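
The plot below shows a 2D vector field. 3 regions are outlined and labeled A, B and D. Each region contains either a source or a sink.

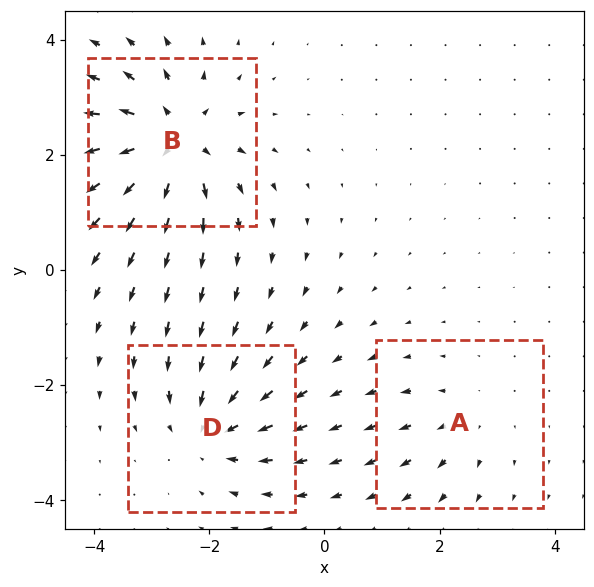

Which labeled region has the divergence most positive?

B

Divergence at each region's feature centre — A: about +2, B: about +5, D: about -4. Region B is most positive.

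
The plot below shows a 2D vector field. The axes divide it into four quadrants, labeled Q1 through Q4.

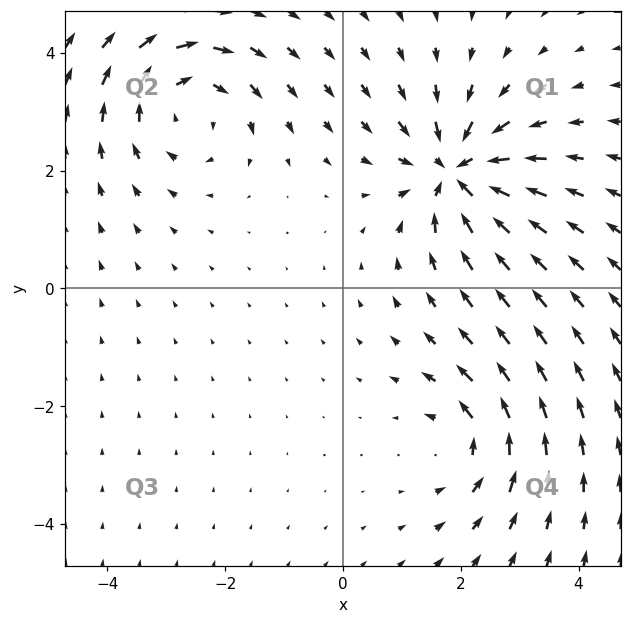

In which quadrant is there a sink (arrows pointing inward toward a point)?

The sink sits at approximately (1.9, 2.0), which lies in quadrant Q1. The divergence there is about -5, negative as expected for a sink.

Q1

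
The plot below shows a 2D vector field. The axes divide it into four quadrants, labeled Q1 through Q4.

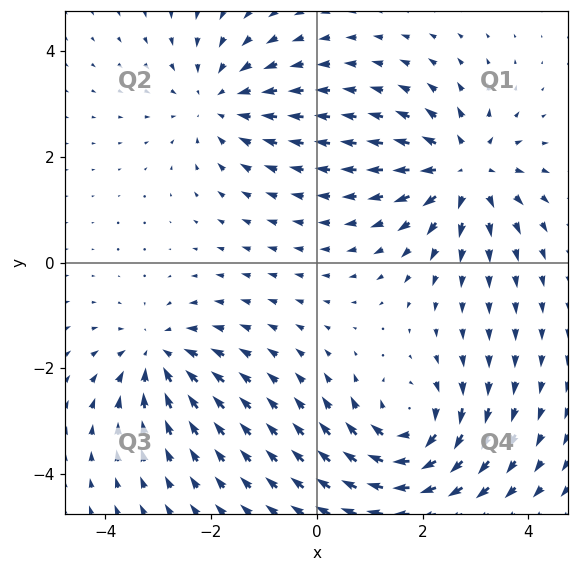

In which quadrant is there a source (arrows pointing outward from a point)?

Q1

The source sits at approximately (2.8, 1.7), which lies in quadrant Q1. The divergence there is about +5, positive as expected for a source.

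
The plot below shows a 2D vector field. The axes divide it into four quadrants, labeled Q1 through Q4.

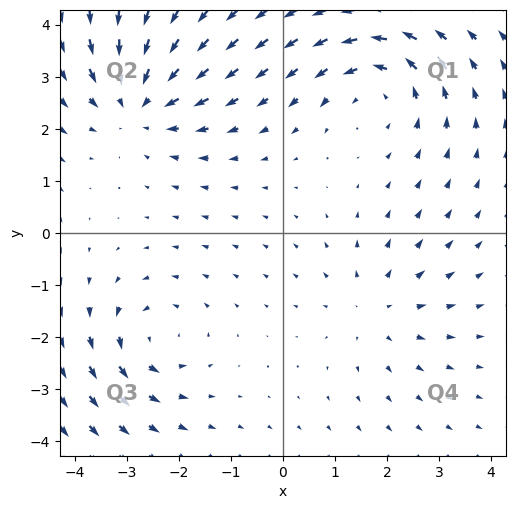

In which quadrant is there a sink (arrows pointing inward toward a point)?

Q2

The sink sits at approximately (-2.8, 2.5), which lies in quadrant Q2. The divergence there is about -4, negative as expected for a sink.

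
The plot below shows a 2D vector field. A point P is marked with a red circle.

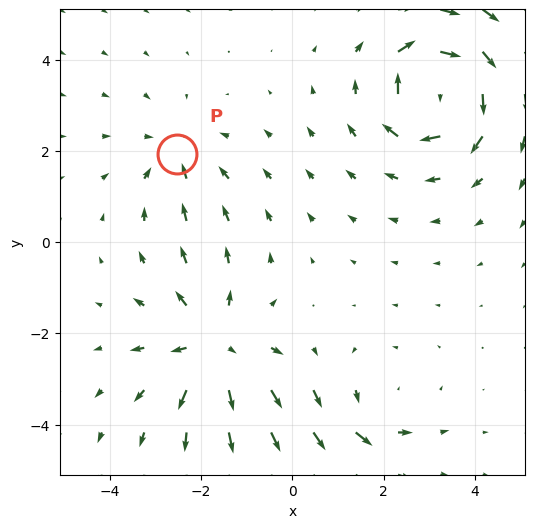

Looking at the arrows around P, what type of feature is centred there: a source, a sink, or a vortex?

sink

At P (-2.5, 1.9) the arrows converge inward. Divergence about -3, curl ≈0 — negative divergence with near-zero curl is a sink.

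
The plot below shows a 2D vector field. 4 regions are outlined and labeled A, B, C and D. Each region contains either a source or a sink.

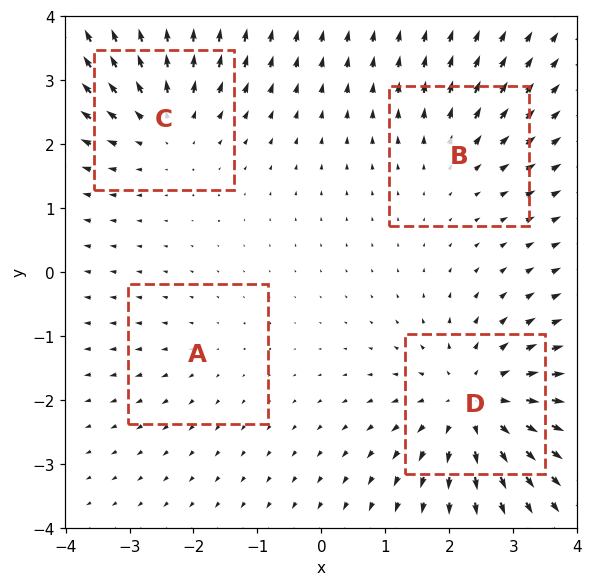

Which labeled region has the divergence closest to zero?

Divergence at each region's feature centre — A: about +2, B: about +3, C: about +4, D: about +6. Region A is closest to zero.

A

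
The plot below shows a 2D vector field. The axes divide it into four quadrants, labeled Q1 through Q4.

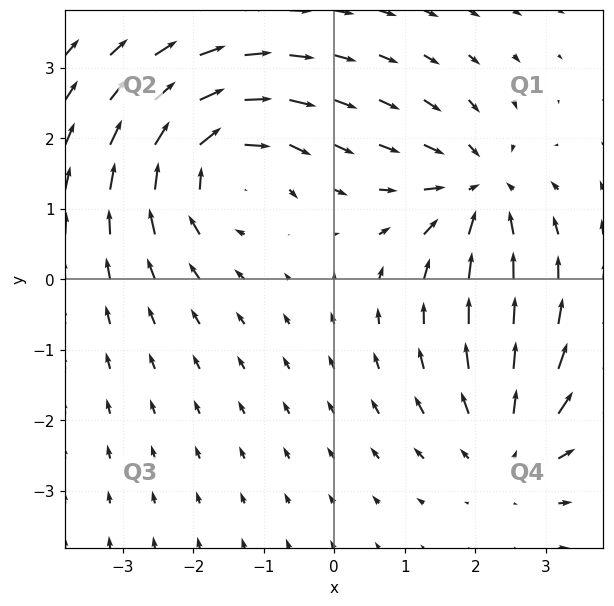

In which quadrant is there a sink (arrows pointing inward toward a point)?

Q1

The sink sits at approximately (2.0, 1.3), which lies in quadrant Q1. The divergence there is about -4, negative as expected for a sink.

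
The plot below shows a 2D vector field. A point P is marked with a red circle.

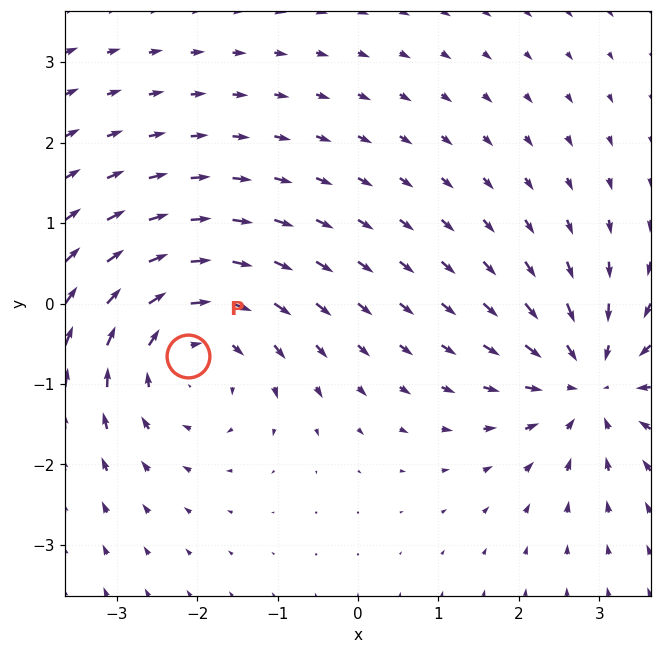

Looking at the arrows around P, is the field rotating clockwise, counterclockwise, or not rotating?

Near P at (-2.1, -0.6) the arrows circulate clockwise. The curl (z-component) there is about -4; negative curl means clockwise rotation.

clockwise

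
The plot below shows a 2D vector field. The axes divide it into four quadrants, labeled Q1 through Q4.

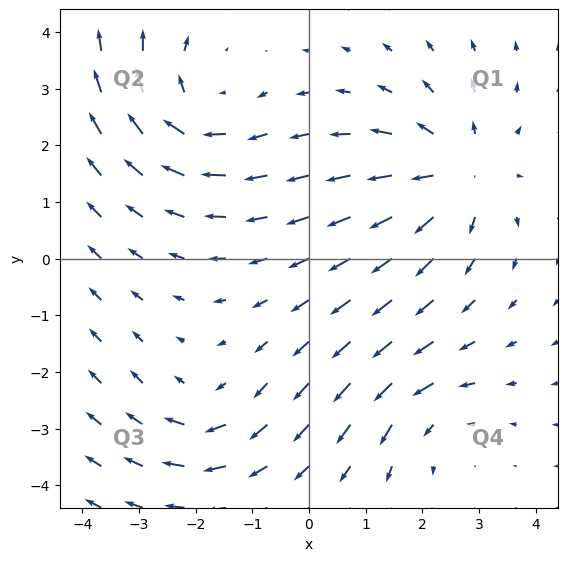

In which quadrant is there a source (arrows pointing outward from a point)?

Q1

The source sits at approximately (2.6, 1.5), which lies in quadrant Q1. The divergence there is about +4, positive as expected for a source.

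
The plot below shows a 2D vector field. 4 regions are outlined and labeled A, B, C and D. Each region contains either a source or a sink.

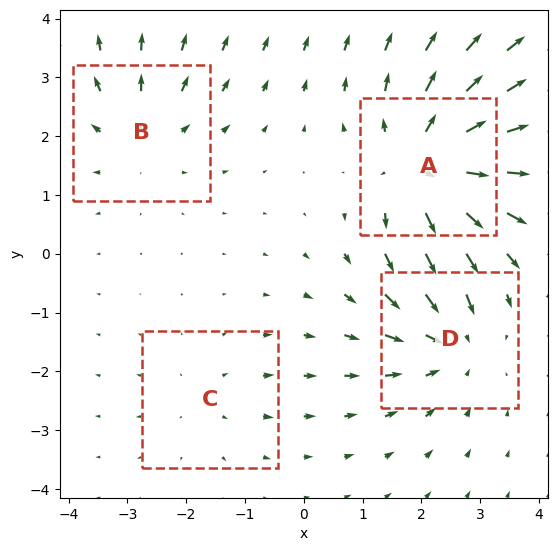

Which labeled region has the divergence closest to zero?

Divergence at each region's feature centre — A: about +6, B: about +3, C: about +2, D: about -4. Region C is closest to zero.

C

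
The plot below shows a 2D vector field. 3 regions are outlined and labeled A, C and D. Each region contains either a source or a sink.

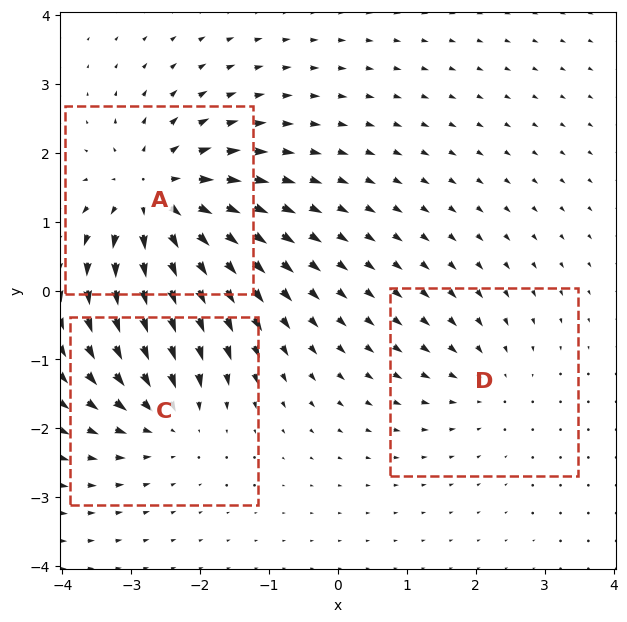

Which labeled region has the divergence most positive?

Divergence at each region's feature centre — A: about +5, C: about -3, D: about -2. Region A is most positive.

A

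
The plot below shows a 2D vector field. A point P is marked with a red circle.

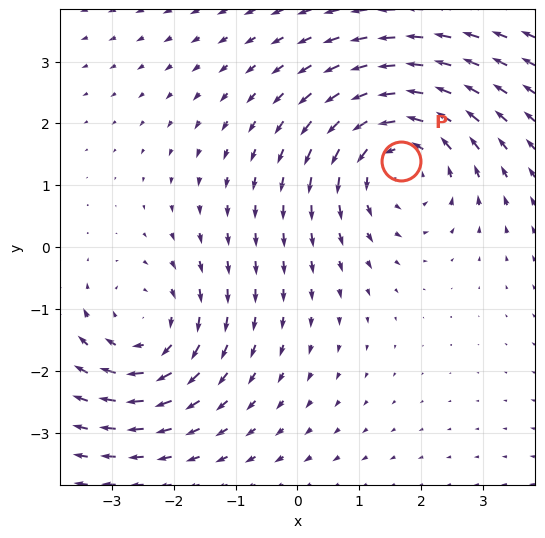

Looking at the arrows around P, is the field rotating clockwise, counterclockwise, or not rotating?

Near P at (1.7, 1.4) the arrows circulate counterclockwise. The curl (z-component) there is about +3; positive curl means counterclockwise rotation.

counterclockwise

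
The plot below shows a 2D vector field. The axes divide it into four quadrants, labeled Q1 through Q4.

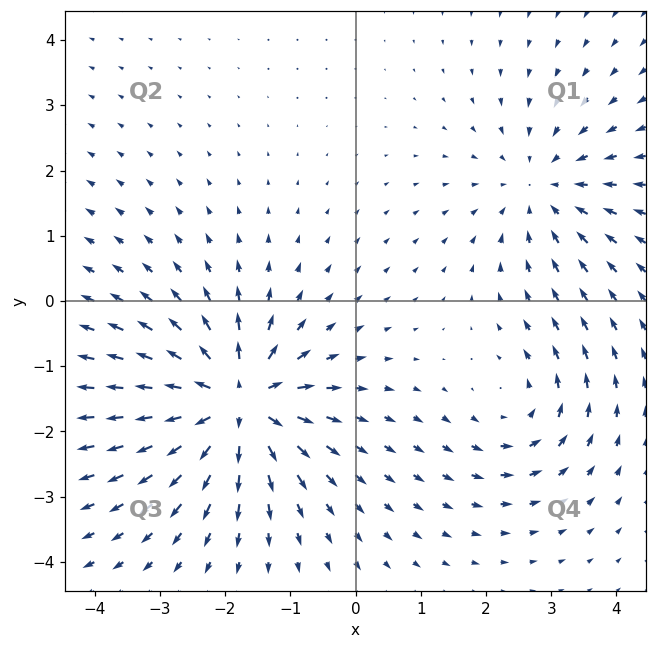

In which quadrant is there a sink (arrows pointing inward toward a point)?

The sink sits at approximately (2.9, 1.7), which lies in quadrant Q1. The divergence there is about -3, negative as expected for a sink.

Q1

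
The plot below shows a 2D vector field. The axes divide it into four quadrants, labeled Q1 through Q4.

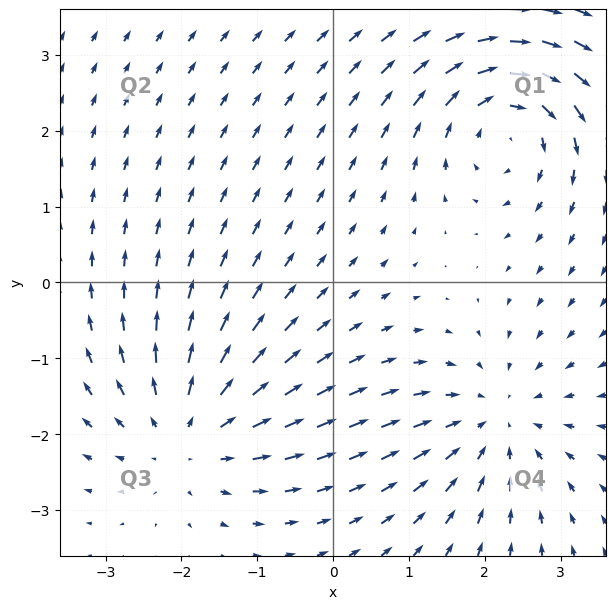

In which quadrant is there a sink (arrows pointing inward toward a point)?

Q4

The sink sits at approximately (2.1, -1.8), which lies in quadrant Q4. The divergence there is about -4, negative as expected for a sink.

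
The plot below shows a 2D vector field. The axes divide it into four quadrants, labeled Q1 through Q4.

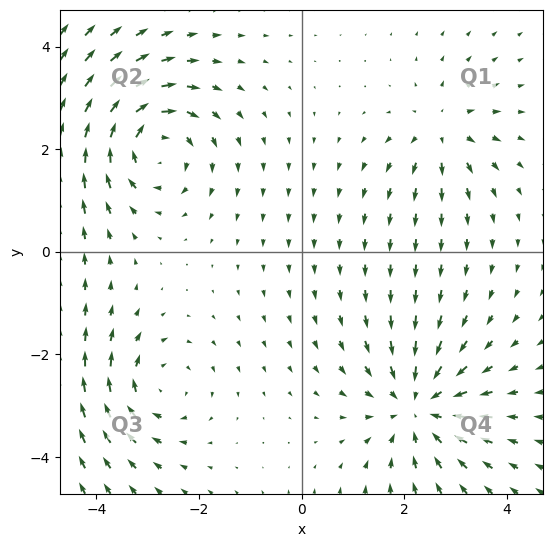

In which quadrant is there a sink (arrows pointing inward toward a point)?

Q4

The sink sits at approximately (2.3, -3.0), which lies in quadrant Q4. The divergence there is about -4, negative as expected for a sink.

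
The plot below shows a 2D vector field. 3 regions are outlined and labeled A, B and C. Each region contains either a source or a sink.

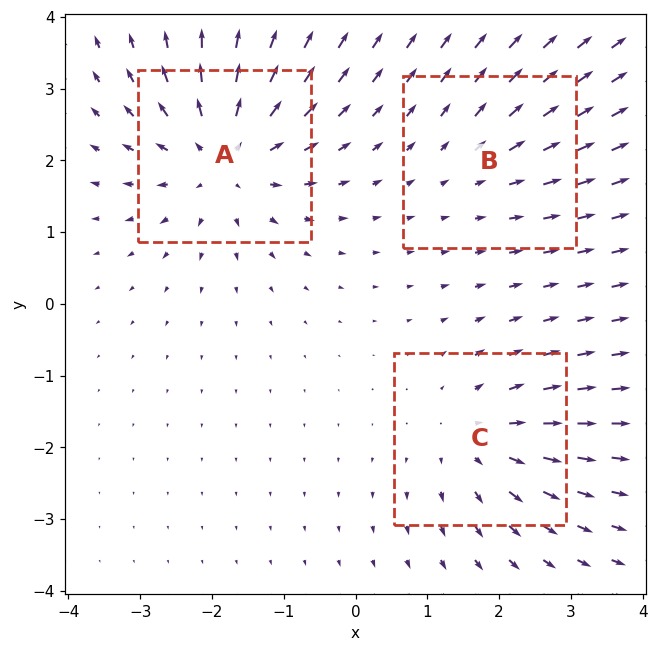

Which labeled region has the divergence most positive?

A

Divergence at each region's feature centre — A: about +5, B: about +2, C: about +4. Region A is most positive.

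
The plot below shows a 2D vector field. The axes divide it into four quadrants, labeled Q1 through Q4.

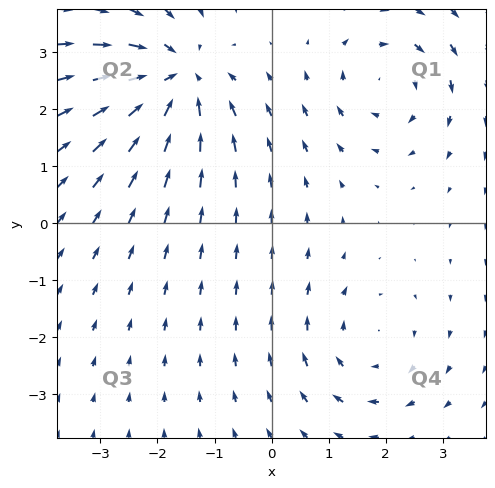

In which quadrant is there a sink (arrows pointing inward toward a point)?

The sink sits at approximately (-1.7, 2.5), which lies in quadrant Q2. The divergence there is about -5, negative as expected for a sink.

Q2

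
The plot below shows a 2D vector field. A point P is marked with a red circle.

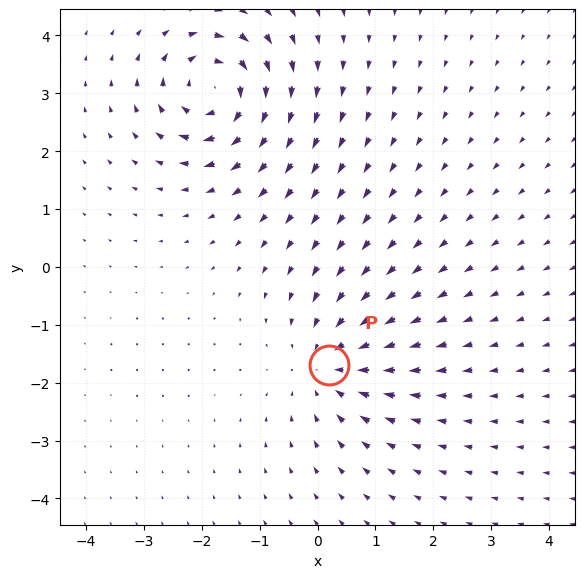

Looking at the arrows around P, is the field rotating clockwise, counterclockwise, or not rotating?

not rotating

Near P at (0.2, -1.7) the arrows show no circulation. The curl there is ≈0.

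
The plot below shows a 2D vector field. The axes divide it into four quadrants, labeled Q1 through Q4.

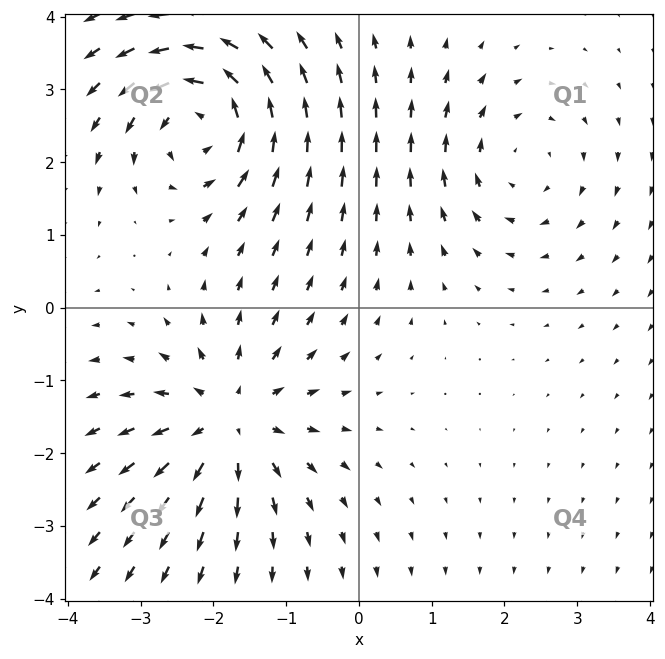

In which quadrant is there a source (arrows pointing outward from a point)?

Q3

The source sits at approximately (-1.8, -1.5), which lies in quadrant Q3. The divergence there is about +4, positive as expected for a source.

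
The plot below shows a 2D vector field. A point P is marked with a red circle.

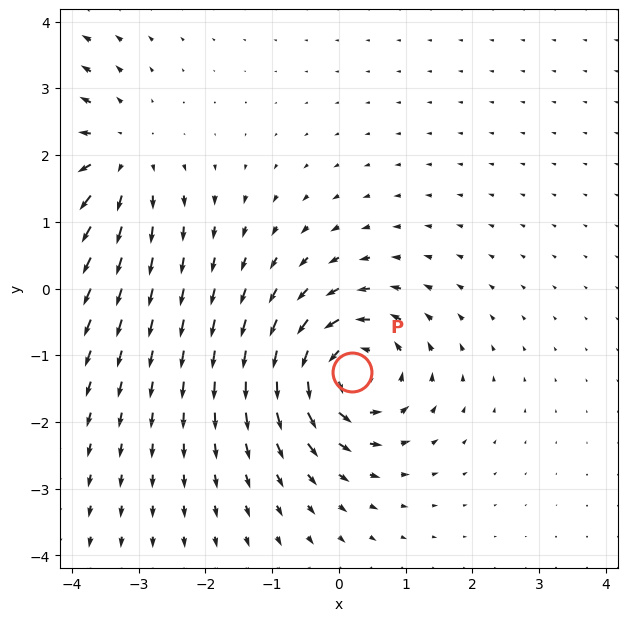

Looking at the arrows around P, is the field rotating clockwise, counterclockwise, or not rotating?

counterclockwise

Near P at (0.2, -1.2) the arrows circulate counterclockwise. The curl (z-component) there is about +7; positive curl means counterclockwise rotation.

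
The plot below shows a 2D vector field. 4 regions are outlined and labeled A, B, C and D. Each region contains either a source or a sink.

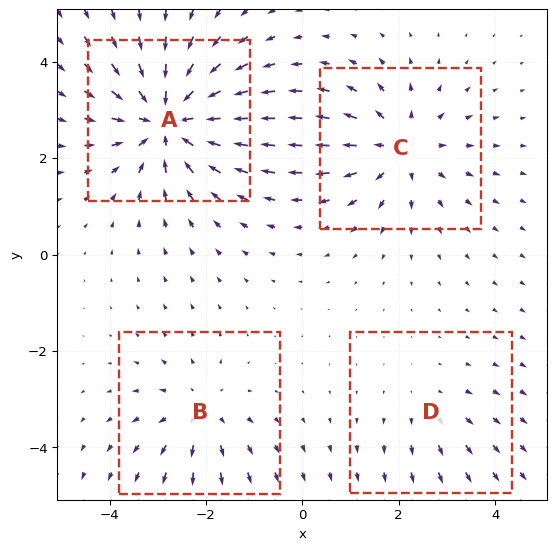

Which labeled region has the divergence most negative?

Divergence at each region's feature centre — A: about -6, B: about +3, C: about +4, D: about +2. Region A is most negative.

A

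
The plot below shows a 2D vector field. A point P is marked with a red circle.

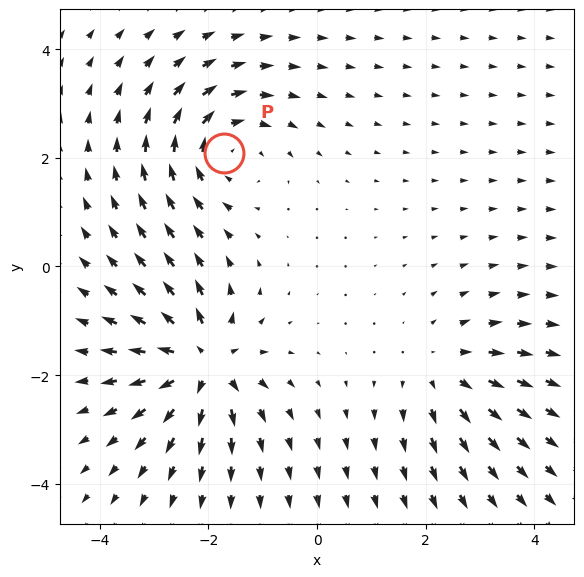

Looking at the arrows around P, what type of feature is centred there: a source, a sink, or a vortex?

At P (-1.7, 2.1) the arrows circulate clockwise. Divergence ≈0, curl about -4 — near-zero divergence with nonzero curl is a vortex.

vortex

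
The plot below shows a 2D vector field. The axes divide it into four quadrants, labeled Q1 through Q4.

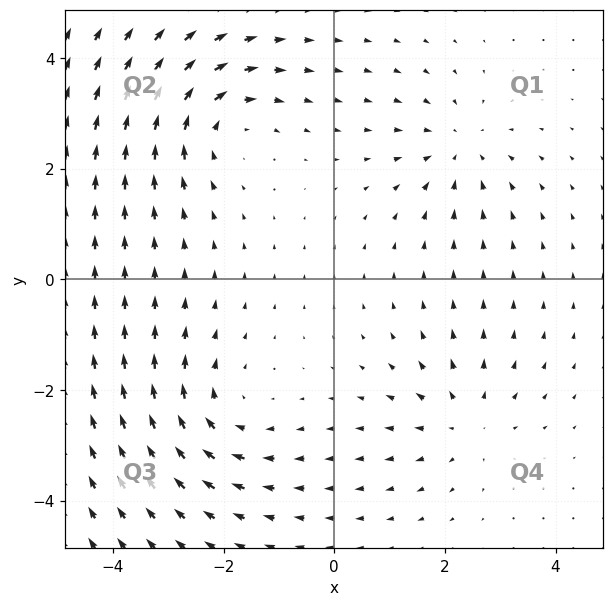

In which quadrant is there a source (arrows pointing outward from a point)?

Q4

The source sits at approximately (2.4, -2.6), which lies in quadrant Q4. The divergence there is about +3, positive as expected for a source.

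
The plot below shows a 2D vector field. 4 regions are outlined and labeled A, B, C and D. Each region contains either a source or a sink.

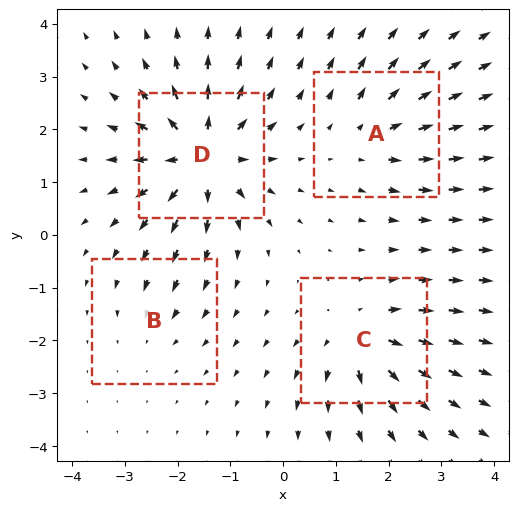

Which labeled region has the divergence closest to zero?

B

Divergence at each region's feature centre — A: about +4, B: about -2, C: about +6, D: about +9. Region B is closest to zero.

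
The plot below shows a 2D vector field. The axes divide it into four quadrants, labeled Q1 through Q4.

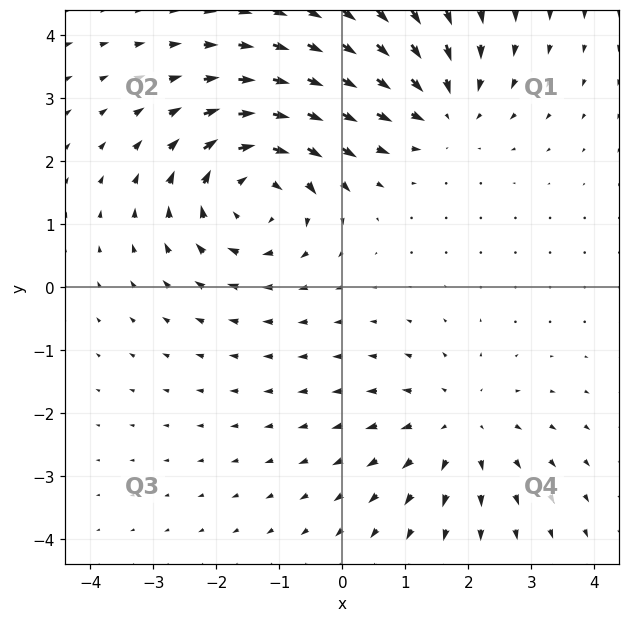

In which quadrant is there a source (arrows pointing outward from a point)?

The source sits at approximately (1.8, -2.2), which lies in quadrant Q4. The divergence there is about +3, positive as expected for a source.

Q4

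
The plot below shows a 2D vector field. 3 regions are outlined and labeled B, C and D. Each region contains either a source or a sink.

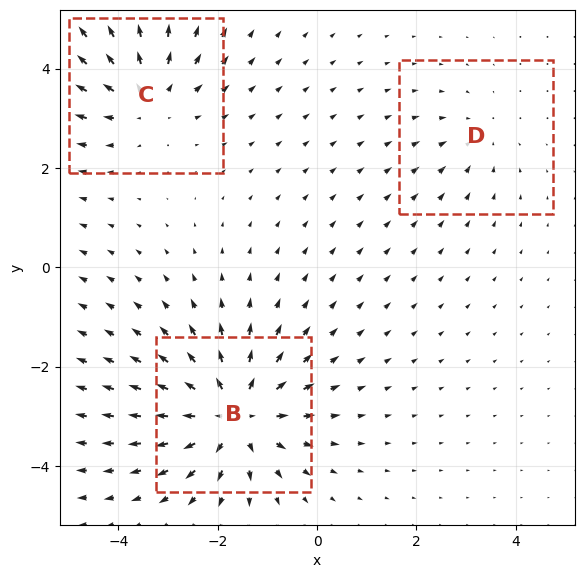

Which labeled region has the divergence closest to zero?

D

Divergence at each region's feature centre — B: about +5, C: about +3, D: about -2. Region D is closest to zero.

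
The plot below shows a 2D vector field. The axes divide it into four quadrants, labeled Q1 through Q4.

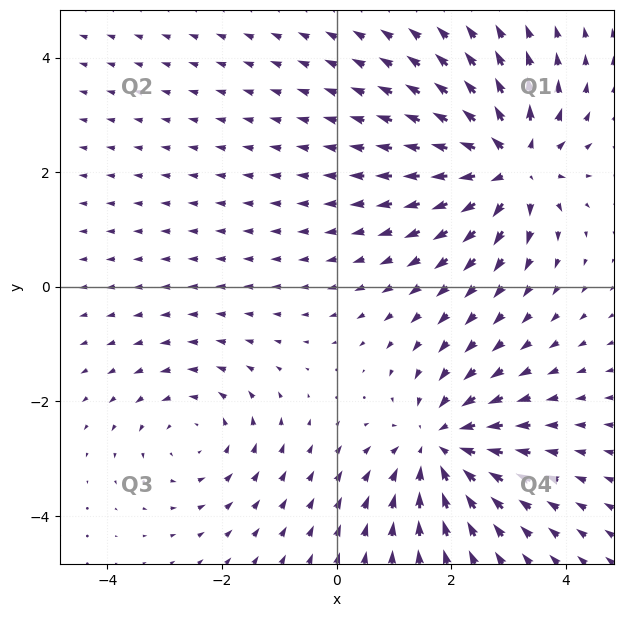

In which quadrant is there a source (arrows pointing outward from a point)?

Q1

The source sits at approximately (3.0, 2.1), which lies in quadrant Q1. The divergence there is about +6, positive as expected for a source.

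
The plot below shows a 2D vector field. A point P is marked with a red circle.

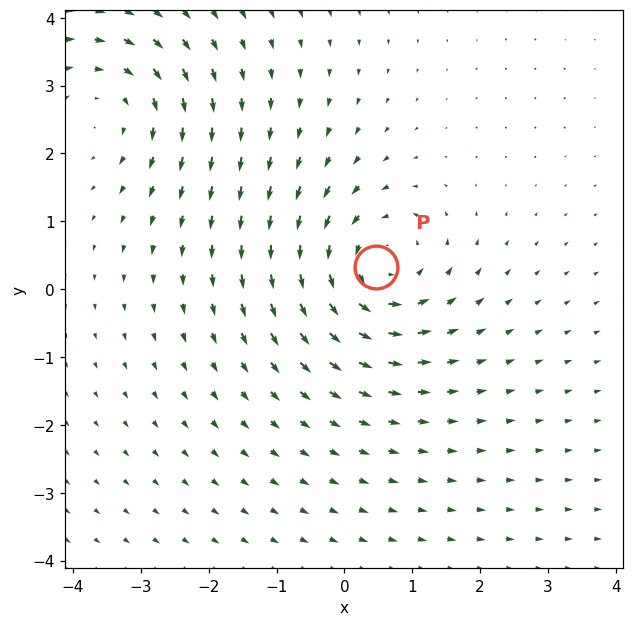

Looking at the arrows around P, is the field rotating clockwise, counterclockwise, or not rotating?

Near P at (0.5, 0.3) the arrows circulate counterclockwise. The curl (z-component) there is about +4; positive curl means counterclockwise rotation.

counterclockwise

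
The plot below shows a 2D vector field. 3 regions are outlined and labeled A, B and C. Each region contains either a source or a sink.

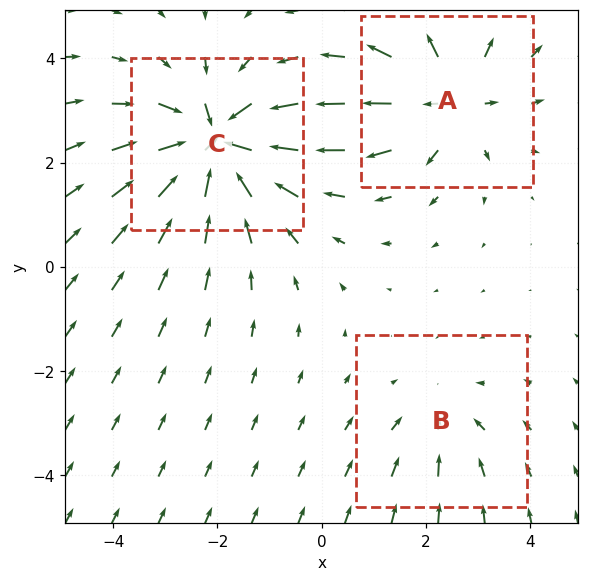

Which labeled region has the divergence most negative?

Divergence at each region's feature centre — A: about +3, B: about -2, C: about -5. Region C is most negative.

C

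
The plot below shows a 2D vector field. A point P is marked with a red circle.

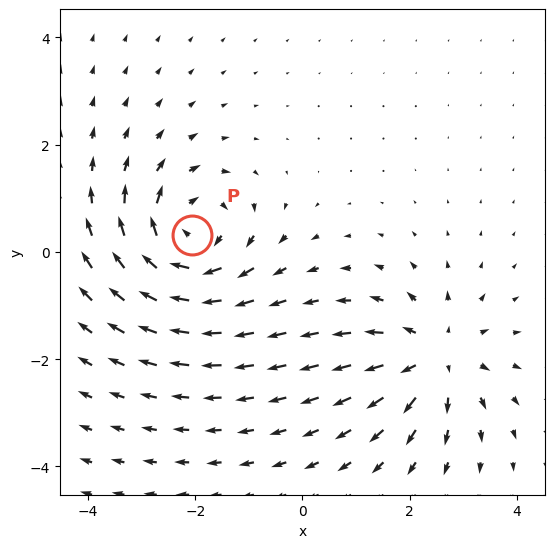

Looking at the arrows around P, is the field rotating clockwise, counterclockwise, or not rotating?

clockwise

Near P at (-2.1, 0.3) the arrows circulate clockwise. The curl (z-component) there is about -5; negative curl means clockwise rotation.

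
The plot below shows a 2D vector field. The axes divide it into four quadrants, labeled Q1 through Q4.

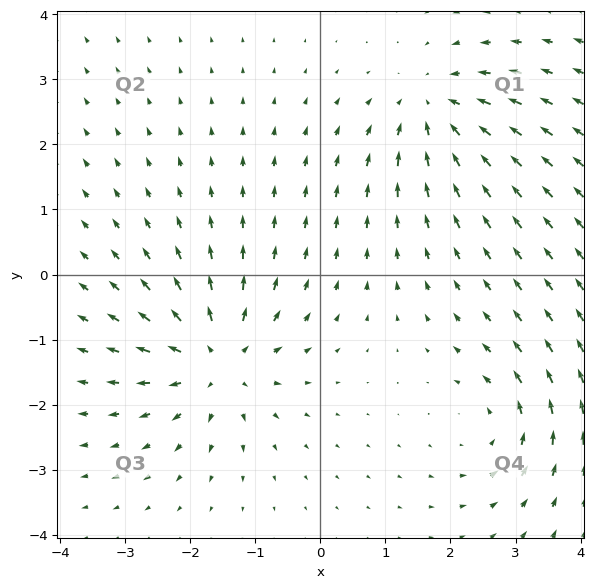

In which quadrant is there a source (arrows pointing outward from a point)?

Q3

The source sits at approximately (-1.6, -1.3), which lies in quadrant Q3. The divergence there is about +5, positive as expected for a source.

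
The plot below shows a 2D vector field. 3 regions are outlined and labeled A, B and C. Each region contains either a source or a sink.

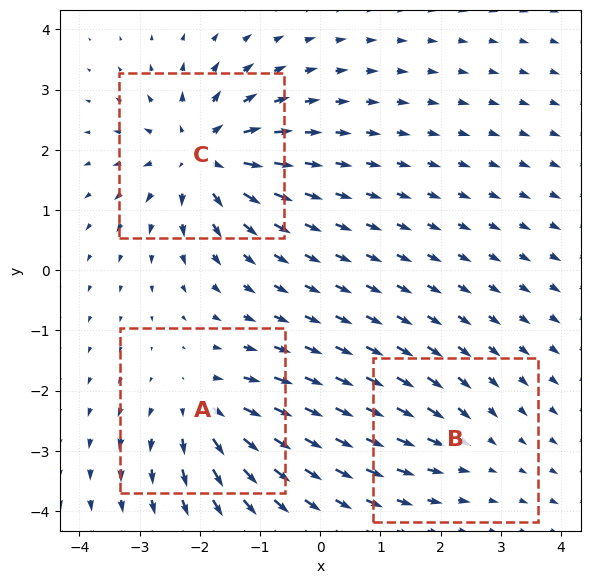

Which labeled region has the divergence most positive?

Divergence at each region's feature centre — A: about +4, B: about -2, C: about +6. Region C is most positive.

C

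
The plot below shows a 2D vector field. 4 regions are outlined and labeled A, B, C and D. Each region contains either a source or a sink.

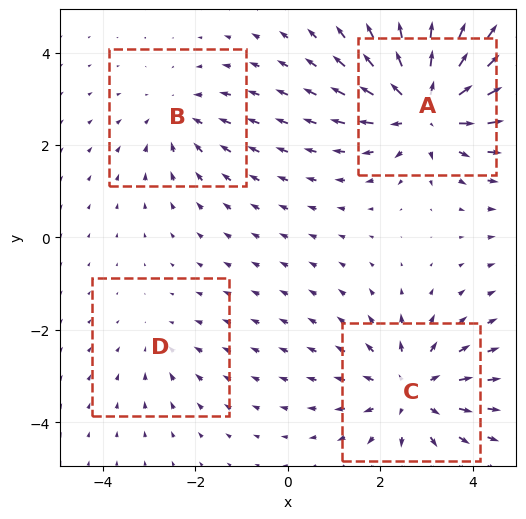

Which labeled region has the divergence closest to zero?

Divergence at each region's feature centre — A: about +6, B: about -3, C: about +5, D: about -2. Region D is closest to zero.

D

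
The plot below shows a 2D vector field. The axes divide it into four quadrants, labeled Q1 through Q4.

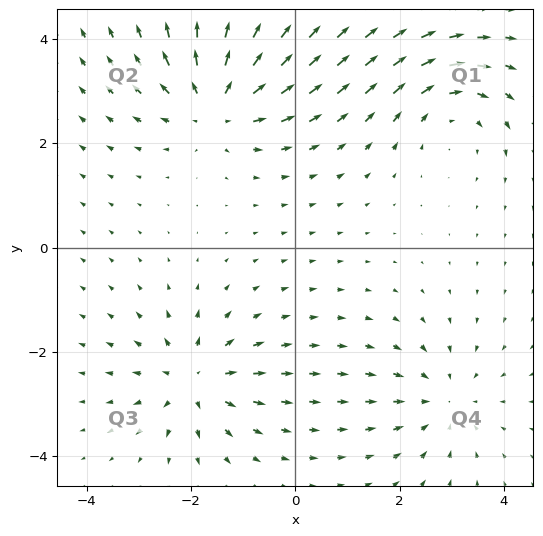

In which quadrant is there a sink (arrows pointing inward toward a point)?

Q4

The sink sits at approximately (2.8, -2.9), which lies in quadrant Q4. The divergence there is about -2, negative as expected for a sink.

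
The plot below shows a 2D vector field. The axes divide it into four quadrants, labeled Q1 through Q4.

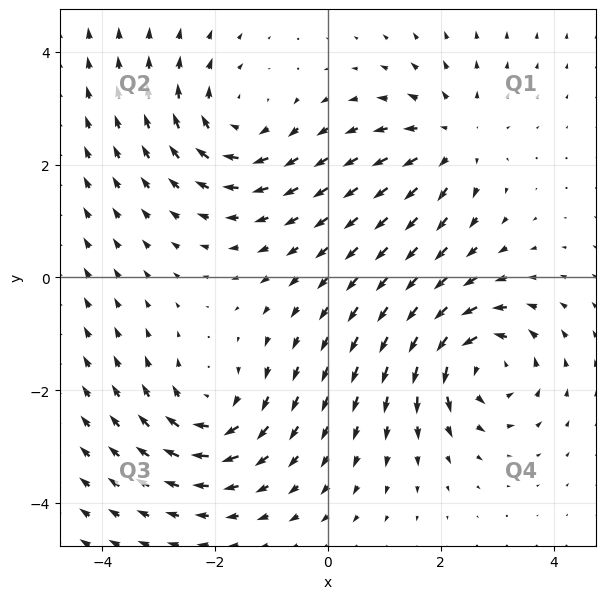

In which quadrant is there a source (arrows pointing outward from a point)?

The source sits at approximately (2.2, 2.4), which lies in quadrant Q1. The divergence there is about +4, positive as expected for a source.

Q1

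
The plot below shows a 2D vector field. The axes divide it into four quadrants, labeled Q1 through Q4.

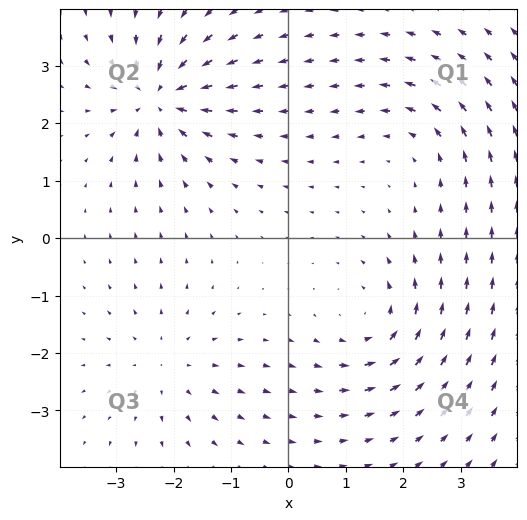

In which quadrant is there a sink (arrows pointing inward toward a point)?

The sink sits at approximately (-2.2, 2.4), which lies in quadrant Q2. The divergence there is about -7, negative as expected for a sink.

Q2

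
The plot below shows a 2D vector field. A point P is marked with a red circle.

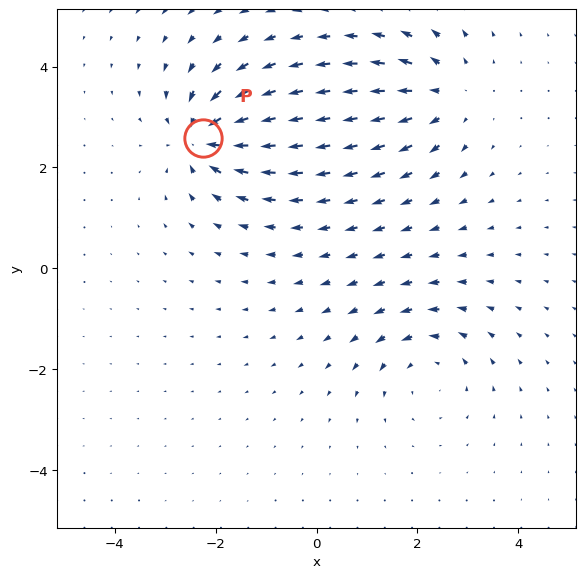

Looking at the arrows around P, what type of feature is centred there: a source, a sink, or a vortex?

At P (-2.2, 2.6) the arrows converge inward. Divergence about -7, curl ≈0 — negative divergence with near-zero curl is a sink.

sink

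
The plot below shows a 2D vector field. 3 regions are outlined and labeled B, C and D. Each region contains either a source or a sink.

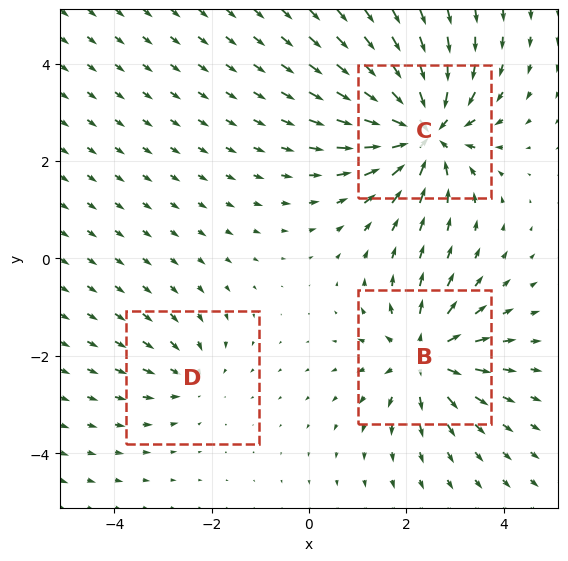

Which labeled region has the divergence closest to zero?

Divergence at each region's feature centre — B: about +4, C: about -6, D: about -2. Region D is closest to zero.

D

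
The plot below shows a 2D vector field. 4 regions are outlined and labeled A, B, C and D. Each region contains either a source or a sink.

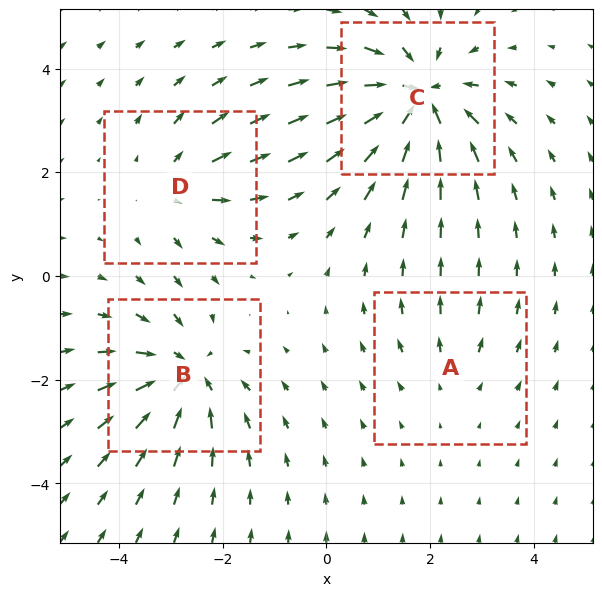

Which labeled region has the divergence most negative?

C

Divergence at each region's feature centre — A: about +2, B: about -5, C: about -7, D: about +3. Region C is most negative.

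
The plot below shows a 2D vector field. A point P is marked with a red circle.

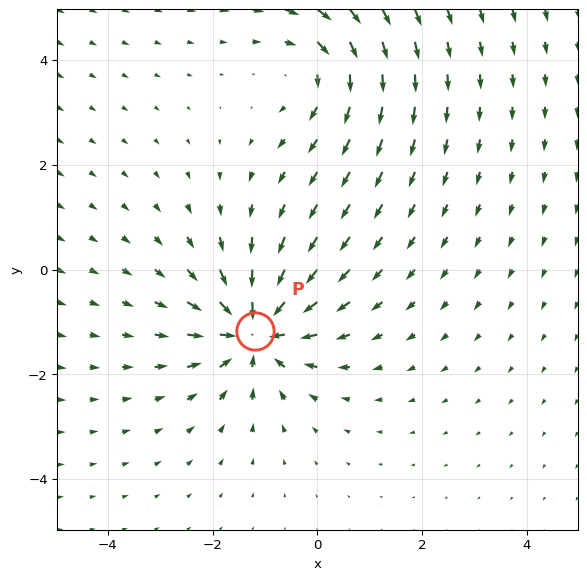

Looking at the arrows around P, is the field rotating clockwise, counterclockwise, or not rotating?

Near P at (-1.2, -1.2) the arrows show no circulation. The curl there is ≈0.

not rotating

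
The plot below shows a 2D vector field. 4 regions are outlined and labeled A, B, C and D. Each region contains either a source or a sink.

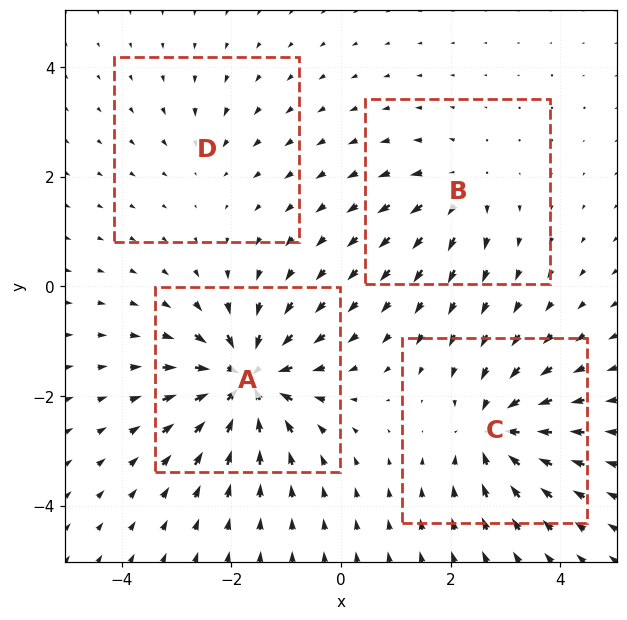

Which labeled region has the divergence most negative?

A

Divergence at each region's feature centre — A: about -9, B: about +4, C: about -7, D: about -3. Region A is most negative.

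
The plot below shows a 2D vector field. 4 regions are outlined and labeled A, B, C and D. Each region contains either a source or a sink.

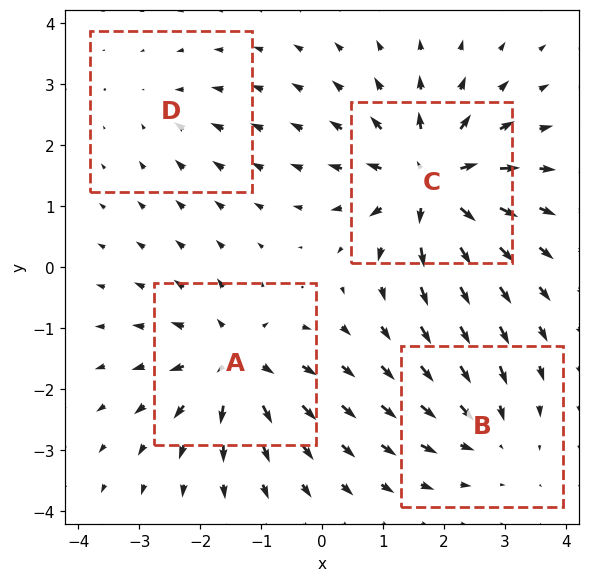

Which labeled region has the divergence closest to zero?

Divergence at each region's feature centre — A: about +6, B: about -4, C: about +8, D: about -3. Region D is closest to zero.

D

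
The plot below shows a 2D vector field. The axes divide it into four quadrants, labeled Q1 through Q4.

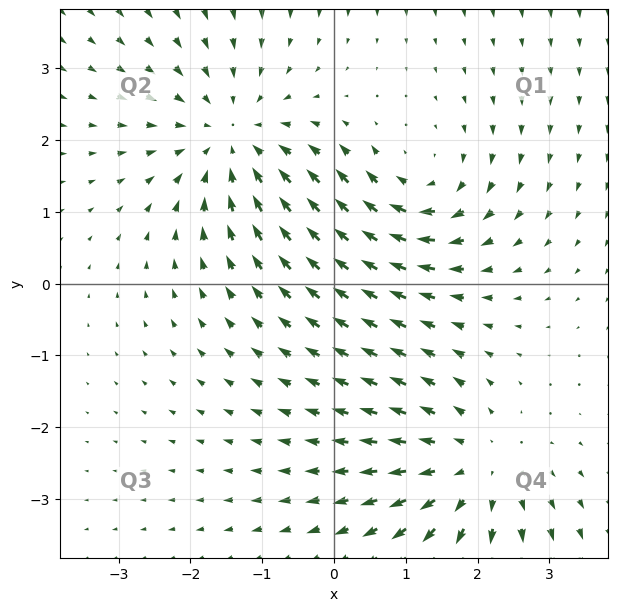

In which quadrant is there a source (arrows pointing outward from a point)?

Q4

The source sits at approximately (1.9, -2.6), which lies in quadrant Q4. The divergence there is about +3, positive as expected for a source.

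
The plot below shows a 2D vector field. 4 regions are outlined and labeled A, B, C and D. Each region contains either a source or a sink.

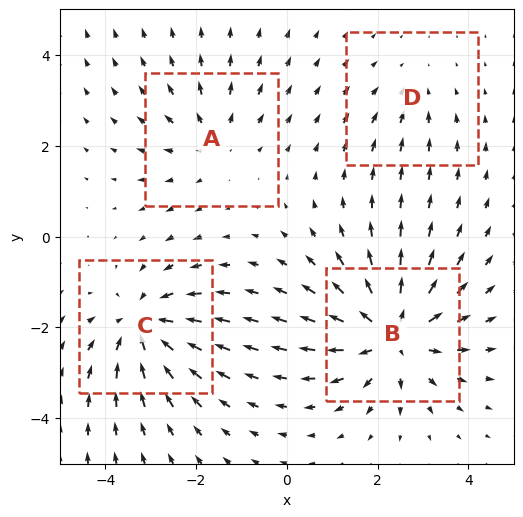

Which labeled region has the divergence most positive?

Divergence at each region's feature centre — A: about +3, B: about +7, C: about -5, D: about -2. Region B is most positive.

B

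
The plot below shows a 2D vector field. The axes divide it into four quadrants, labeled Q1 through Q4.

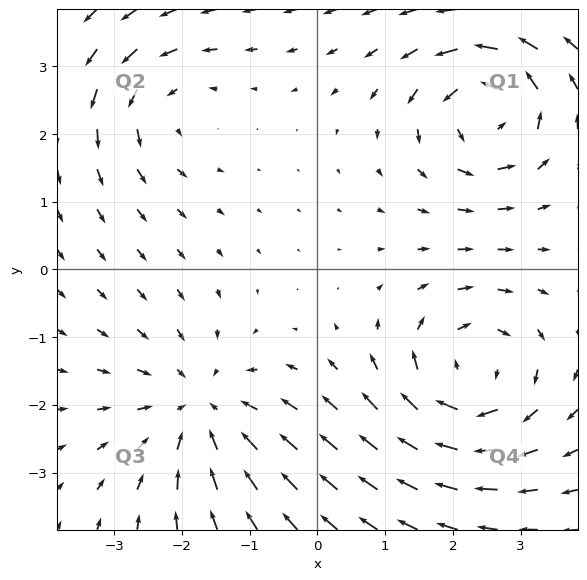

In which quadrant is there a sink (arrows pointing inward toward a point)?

The sink sits at approximately (-1.7, -2.1), which lies in quadrant Q3. The divergence there is about -4, negative as expected for a sink.

Q3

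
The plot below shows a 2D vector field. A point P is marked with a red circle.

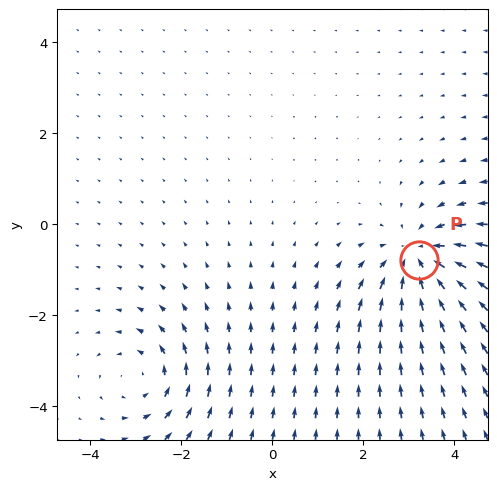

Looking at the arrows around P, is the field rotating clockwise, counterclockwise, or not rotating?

not rotating

Near P at (3.2, -0.8) the arrows show no circulation. The curl there is ≈0.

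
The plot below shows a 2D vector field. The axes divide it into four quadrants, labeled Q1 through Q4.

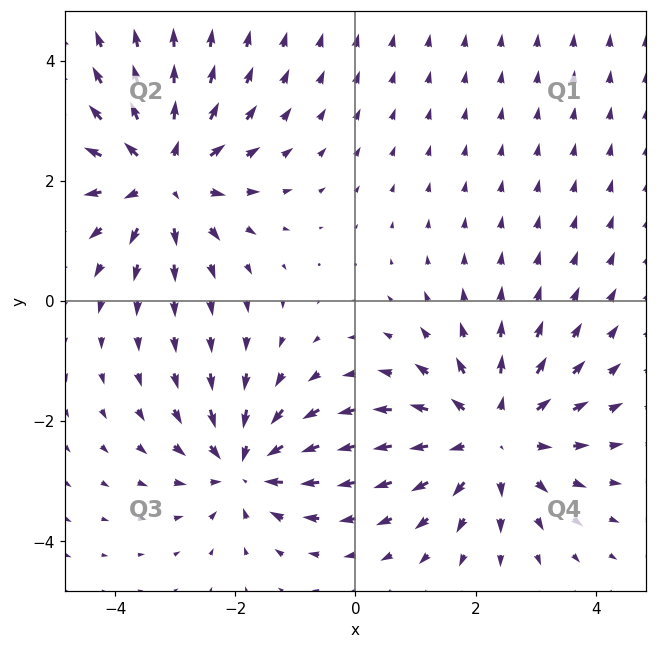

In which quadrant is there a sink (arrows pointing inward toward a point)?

The sink sits at approximately (-1.8, -2.8), which lies in quadrant Q3. The divergence there is about -4, negative as expected for a sink.

Q3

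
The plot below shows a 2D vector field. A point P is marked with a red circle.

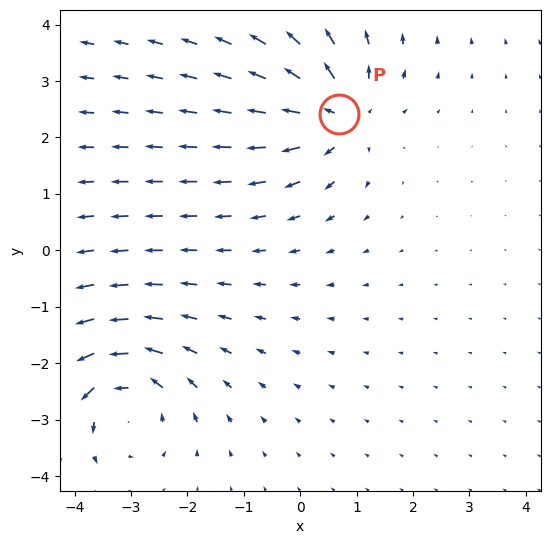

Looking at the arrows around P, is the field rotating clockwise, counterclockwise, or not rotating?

Near P at (0.7, 2.4) the arrows show no circulation. The curl there is ≈0.

not rotating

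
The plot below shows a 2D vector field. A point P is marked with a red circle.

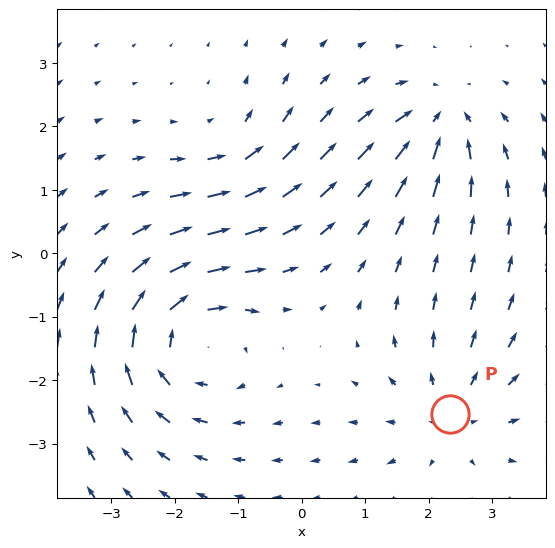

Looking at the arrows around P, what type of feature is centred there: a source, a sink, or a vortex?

At P (2.3, -2.5) the arrows spread outward. Divergence about +3, curl ≈0 — positive divergence with near-zero curl is a source.

source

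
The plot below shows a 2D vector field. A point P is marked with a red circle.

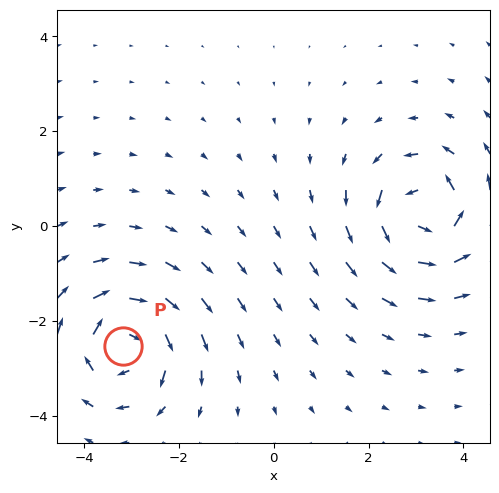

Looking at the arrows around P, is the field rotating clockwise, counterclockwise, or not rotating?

Near P at (-3.2, -2.5) the arrows circulate clockwise. The curl (z-component) there is about -5; negative curl means clockwise rotation.

clockwise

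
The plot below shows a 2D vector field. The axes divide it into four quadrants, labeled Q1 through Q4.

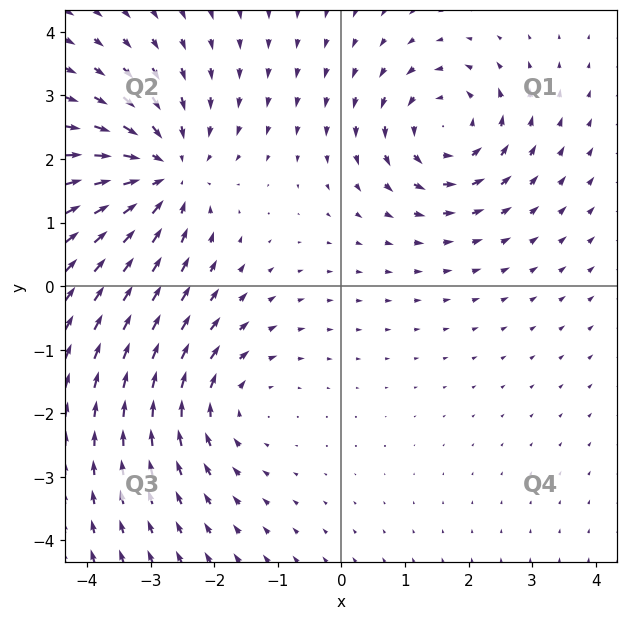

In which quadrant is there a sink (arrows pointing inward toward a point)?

Q2

The sink sits at approximately (-2.8, 1.8), which lies in quadrant Q2. The divergence there is about -4, negative as expected for a sink.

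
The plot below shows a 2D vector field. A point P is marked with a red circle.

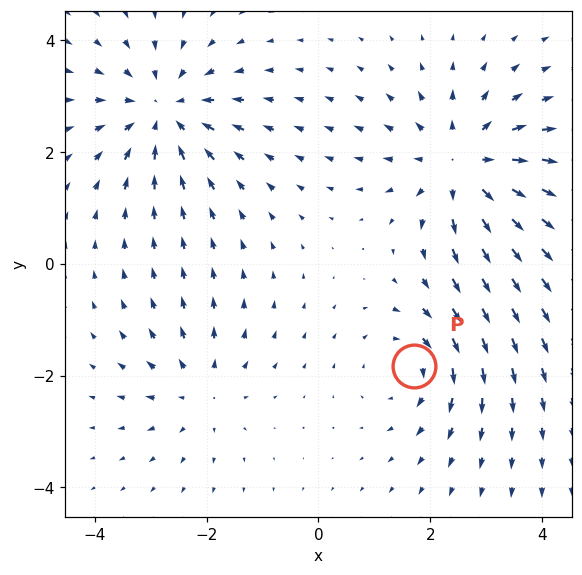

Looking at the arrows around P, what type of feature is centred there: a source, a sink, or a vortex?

At P (1.7, -1.8) the arrows circulate clockwise. Divergence ≈0, curl about -4 — near-zero divergence with nonzero curl is a vortex.

vortex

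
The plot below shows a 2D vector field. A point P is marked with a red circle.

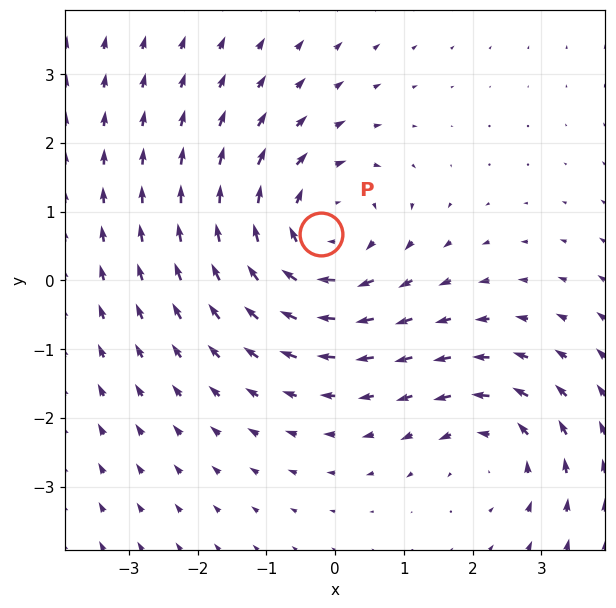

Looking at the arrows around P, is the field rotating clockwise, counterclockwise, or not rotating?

clockwise

Near P at (-0.2, 0.7) the arrows circulate clockwise. The curl (z-component) there is about -3; negative curl means clockwise rotation.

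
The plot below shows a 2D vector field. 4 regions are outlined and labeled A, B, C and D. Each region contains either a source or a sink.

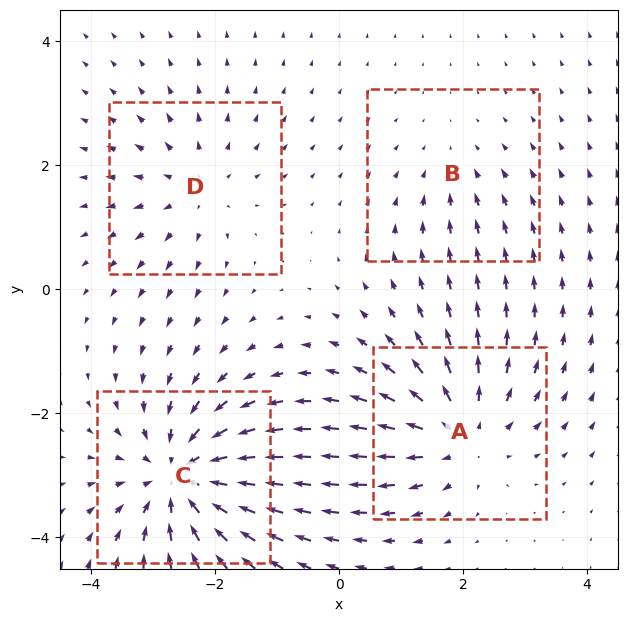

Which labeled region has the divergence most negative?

C

Divergence at each region's feature centre — A: about +5, B: about -2, C: about -7, D: about +3. Region C is most negative.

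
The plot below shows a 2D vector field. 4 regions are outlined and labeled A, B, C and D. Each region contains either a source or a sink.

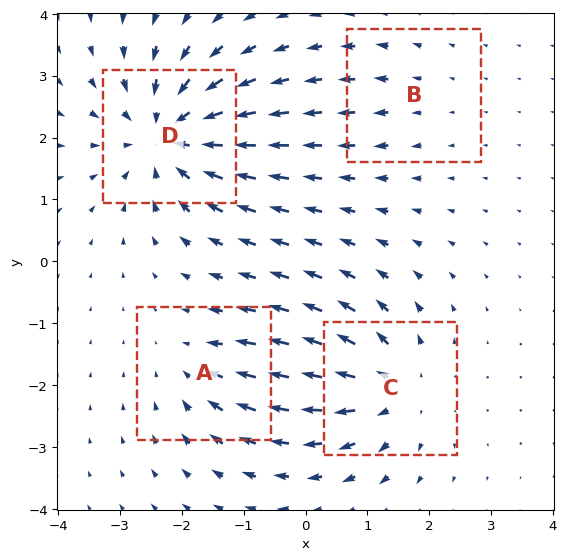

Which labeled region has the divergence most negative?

D

Divergence at each region's feature centre — A: about -3, B: about +2, C: about +5, D: about -7. Region D is most negative.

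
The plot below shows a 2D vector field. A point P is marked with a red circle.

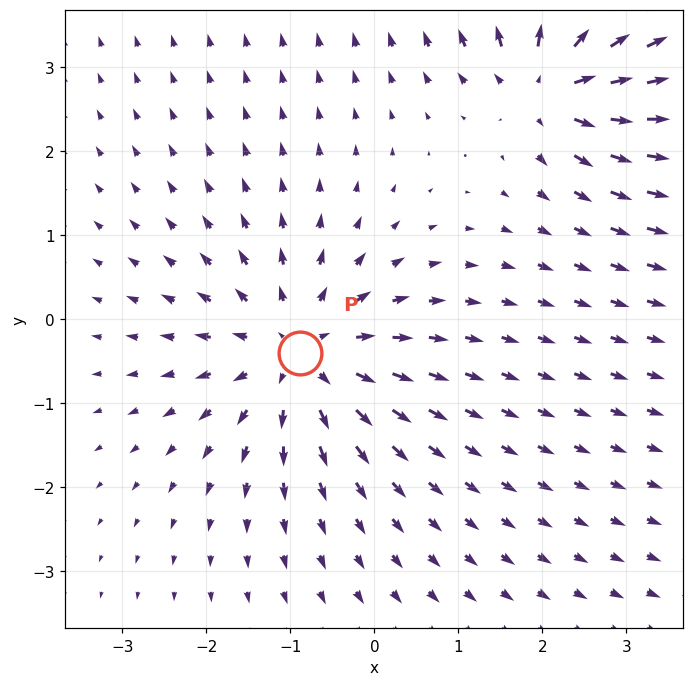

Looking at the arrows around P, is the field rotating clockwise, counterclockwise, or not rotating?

Near P at (-0.9, -0.4) the arrows show no circulation. The curl there is ≈0.

not rotating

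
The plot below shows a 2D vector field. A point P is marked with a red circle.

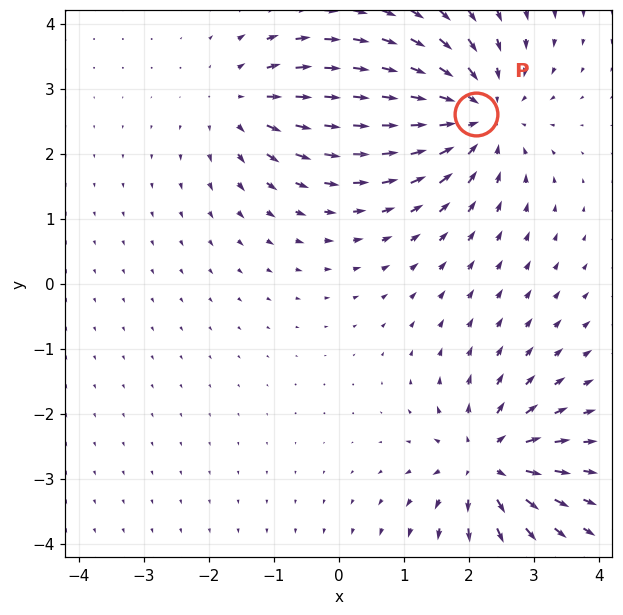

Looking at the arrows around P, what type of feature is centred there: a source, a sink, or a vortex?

sink

At P (2.1, 2.6) the arrows converge inward. Divergence about -4, curl ≈0 — negative divergence with near-zero curl is a sink.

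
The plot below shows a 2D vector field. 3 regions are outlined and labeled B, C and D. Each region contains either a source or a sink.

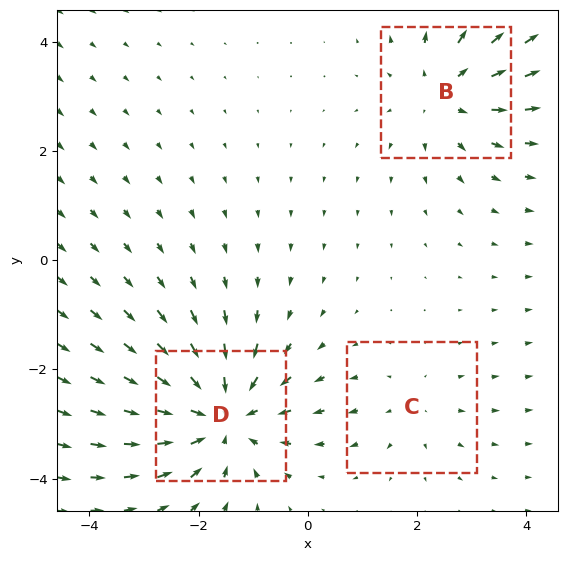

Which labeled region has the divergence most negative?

Divergence at each region's feature centre — B: about +3, C: about +2, D: about -5. Region D is most negative.

D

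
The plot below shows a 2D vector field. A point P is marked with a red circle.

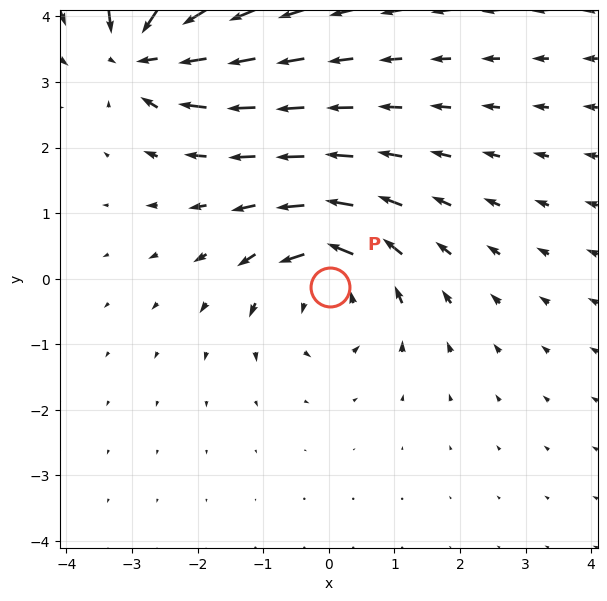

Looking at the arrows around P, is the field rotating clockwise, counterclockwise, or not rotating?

Near P at (0.0, -0.1) the arrows circulate counterclockwise. The curl (z-component) there is about +5; positive curl means counterclockwise rotation.

counterclockwise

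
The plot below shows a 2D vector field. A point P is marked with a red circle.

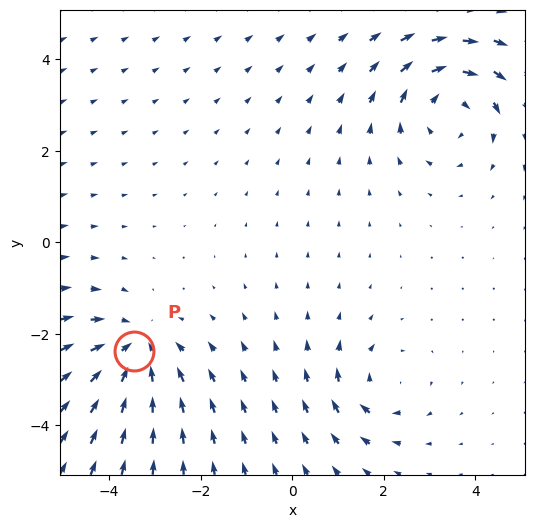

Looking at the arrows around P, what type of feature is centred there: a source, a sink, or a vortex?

sink

At P (-3.4, -2.4) the arrows converge inward. Divergence about -4, curl ≈0 — negative divergence with near-zero curl is a sink.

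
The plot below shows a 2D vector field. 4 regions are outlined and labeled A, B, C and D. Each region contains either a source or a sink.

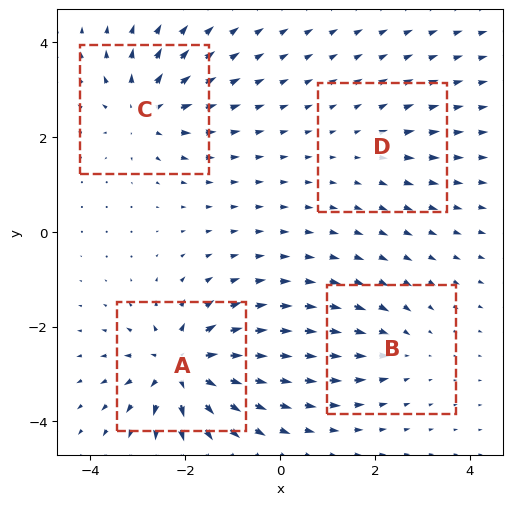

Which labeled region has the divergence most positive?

A

Divergence at each region's feature centre — A: about +8, B: about -3, C: about +6, D: about +2. Region A is most positive.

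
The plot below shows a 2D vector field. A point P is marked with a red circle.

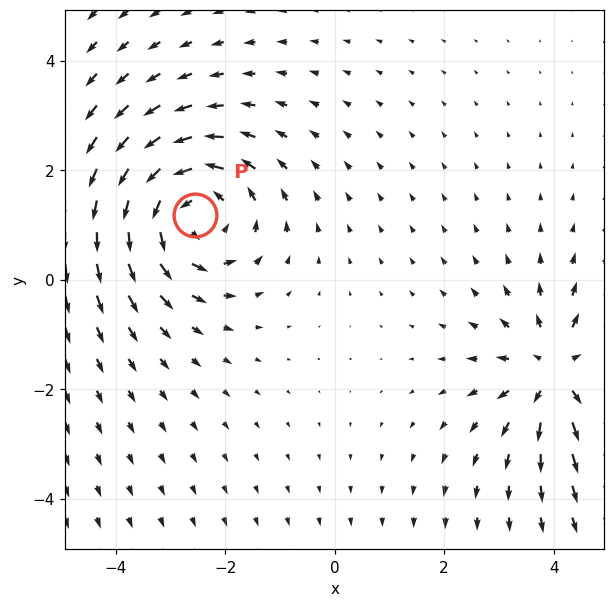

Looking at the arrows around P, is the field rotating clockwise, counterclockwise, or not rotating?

counterclockwise

Near P at (-2.6, 1.2) the arrows circulate counterclockwise. The curl (z-component) there is about +4; positive curl means counterclockwise rotation.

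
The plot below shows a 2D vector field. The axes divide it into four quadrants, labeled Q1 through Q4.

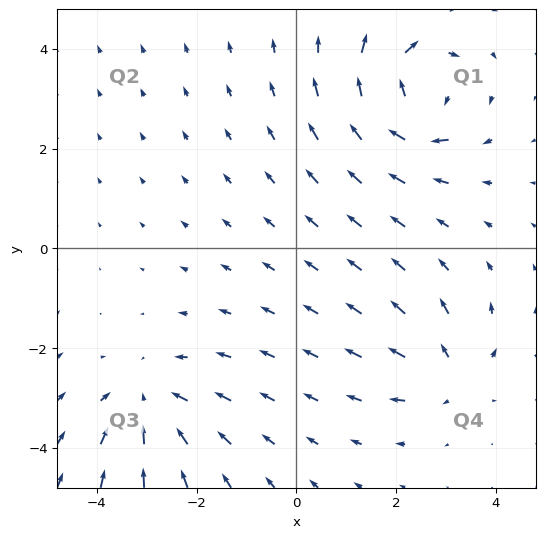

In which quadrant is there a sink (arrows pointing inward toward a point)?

Q3

The sink sits at approximately (-3.0, -3.1), which lies in quadrant Q3. The divergence there is about -3, negative as expected for a sink.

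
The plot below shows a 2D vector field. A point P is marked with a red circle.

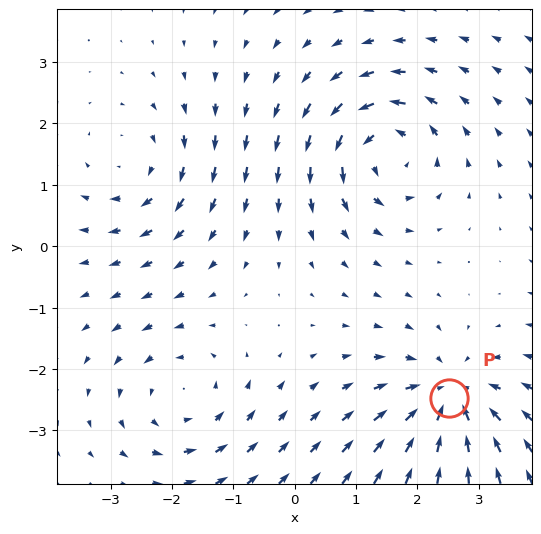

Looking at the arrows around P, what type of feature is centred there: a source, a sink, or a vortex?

sink

At P (2.5, -2.5) the arrows converge inward. Divergence about -6, curl ≈0 — negative divergence with near-zero curl is a sink.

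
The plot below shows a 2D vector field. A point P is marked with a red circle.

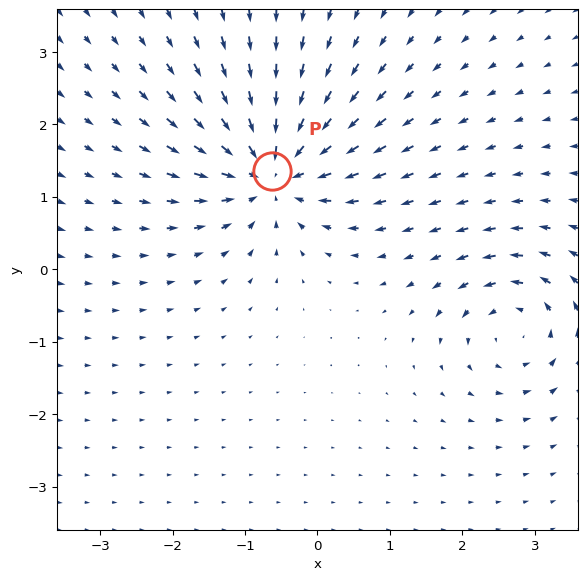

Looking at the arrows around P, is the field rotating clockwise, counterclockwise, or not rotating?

not rotating

Near P at (-0.6, 1.4) the arrows show no circulation. The curl there is ≈0.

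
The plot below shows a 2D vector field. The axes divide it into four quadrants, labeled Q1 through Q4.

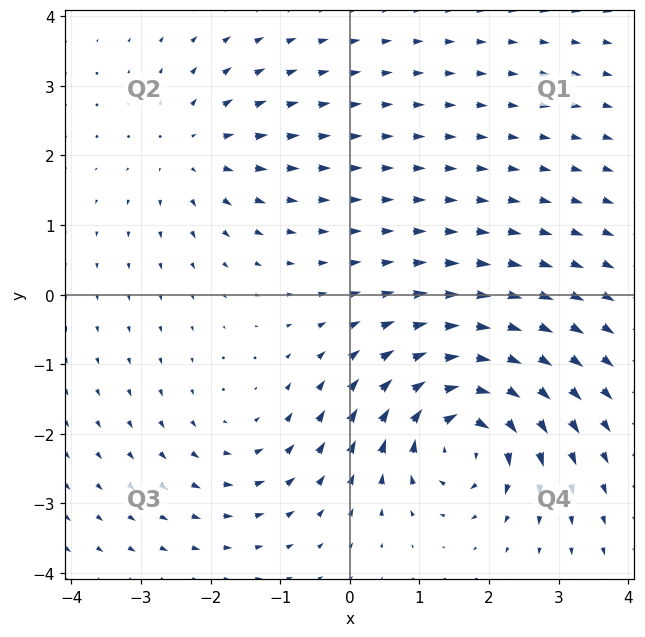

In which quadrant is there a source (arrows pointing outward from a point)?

Q2

The source sits at approximately (-2.3, 2.1), which lies in quadrant Q2. The divergence there is about +3, positive as expected for a source.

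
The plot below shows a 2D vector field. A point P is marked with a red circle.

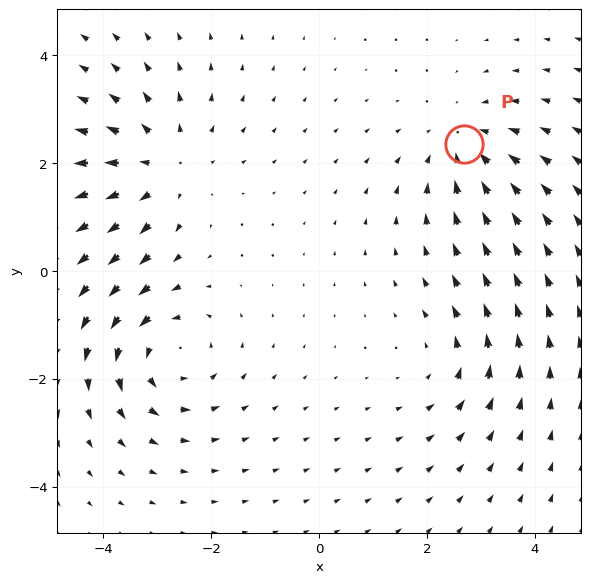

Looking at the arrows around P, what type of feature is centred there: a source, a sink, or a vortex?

sink

At P (2.7, 2.4) the arrows converge inward. Divergence about -4, curl ≈0 — negative divergence with near-zero curl is a sink.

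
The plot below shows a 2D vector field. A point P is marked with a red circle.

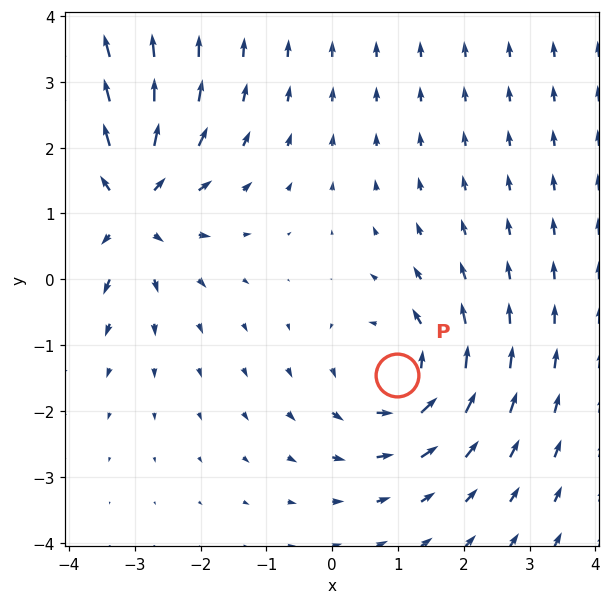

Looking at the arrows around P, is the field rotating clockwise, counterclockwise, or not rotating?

counterclockwise

Near P at (1.0, -1.4) the arrows circulate counterclockwise. The curl (z-component) there is about +3; positive curl means counterclockwise rotation.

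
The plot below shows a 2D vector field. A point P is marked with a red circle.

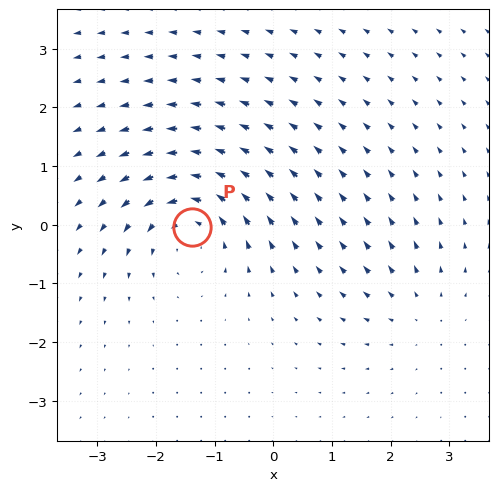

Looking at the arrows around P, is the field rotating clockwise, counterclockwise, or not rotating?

Near P at (-1.4, -0.0) the arrows circulate counterclockwise. The curl (z-component) there is about +6; positive curl means counterclockwise rotation.

counterclockwise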